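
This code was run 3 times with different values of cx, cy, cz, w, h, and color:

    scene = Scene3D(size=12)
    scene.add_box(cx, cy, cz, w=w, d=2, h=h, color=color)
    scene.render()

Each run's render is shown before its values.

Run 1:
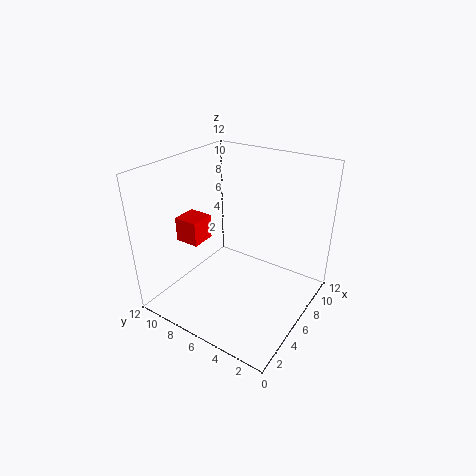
cx = 3, cy = 8, cz = 6, w = 2, h = 2, color = 'red'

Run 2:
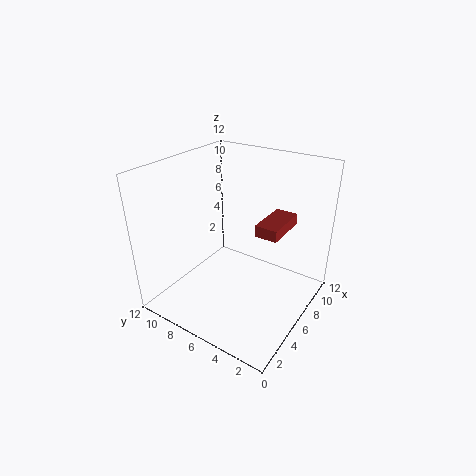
cx = 7, cy = 3, cz = 6, w = 4, h = 1, color = 'brown'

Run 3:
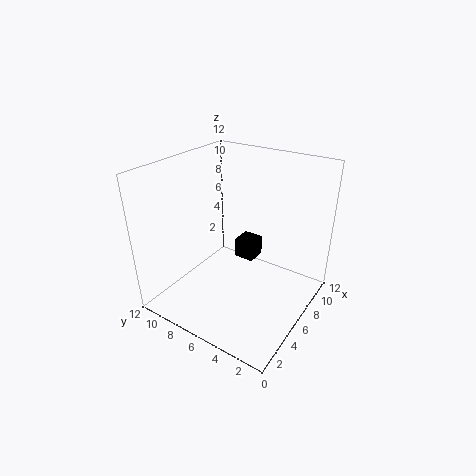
cx = 10, cy = 7, cz = 1, w = 2, h = 2, color = 'black'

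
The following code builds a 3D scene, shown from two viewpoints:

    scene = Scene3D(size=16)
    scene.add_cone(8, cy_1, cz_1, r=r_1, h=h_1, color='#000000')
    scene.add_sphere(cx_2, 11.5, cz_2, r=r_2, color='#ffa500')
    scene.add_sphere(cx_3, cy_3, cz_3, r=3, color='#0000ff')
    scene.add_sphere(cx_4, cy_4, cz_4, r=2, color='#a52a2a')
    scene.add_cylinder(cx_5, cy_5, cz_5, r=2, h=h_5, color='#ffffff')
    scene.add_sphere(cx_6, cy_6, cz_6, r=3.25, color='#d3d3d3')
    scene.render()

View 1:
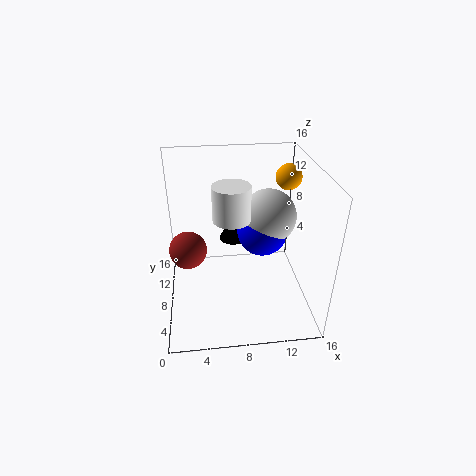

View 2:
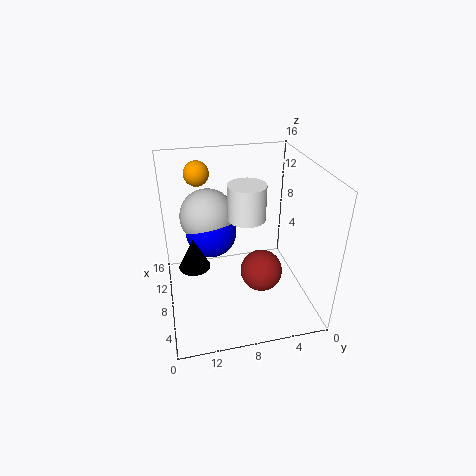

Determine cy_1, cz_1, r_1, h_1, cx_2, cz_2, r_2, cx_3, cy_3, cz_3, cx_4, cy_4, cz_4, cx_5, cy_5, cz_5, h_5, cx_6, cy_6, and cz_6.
cy_1 = 13, cz_1 = 5, r_1 = 1.75, h_1 = 3.5, cx_2 = 14.25, cz_2 = 13.5, r_2 = 1.5, cx_3 = 11.25, cy_3 = 10.5, cz_3 = 7.25, cx_4 = 2.5, cy_4 = 7, cz_4 = 7.5, cx_5 = 7.25, cy_5 = 7.25, cz_5 = 10.75, h_5 = 3.75, cx_6 = 12, cy_6 = 10.75, cz_6 = 9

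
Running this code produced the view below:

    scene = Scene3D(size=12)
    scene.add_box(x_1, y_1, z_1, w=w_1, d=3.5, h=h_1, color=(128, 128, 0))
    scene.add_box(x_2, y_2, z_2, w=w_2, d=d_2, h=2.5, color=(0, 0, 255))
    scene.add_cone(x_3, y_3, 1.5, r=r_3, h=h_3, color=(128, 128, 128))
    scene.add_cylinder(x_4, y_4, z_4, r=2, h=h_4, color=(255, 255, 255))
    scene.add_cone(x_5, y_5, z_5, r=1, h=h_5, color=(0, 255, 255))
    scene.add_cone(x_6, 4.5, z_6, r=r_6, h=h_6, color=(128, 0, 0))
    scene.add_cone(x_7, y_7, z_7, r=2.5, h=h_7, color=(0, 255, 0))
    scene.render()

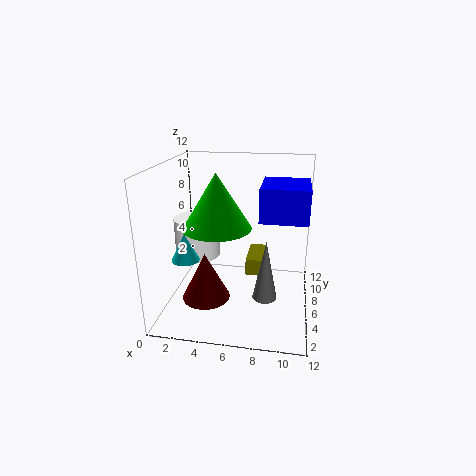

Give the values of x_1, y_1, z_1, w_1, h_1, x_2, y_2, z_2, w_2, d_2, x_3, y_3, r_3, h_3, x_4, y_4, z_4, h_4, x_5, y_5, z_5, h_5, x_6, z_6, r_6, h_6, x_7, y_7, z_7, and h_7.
x_1 = 6.5, y_1 = 7, z_1 = 2, w_1 = 1.5, h_1 = 1.5, x_2 = 8, y_2 = 3, z_2 = 8.5, w_2 = 3.5, d_2 = 4, x_3 = 8.5, y_3 = 4.5, r_3 = 1, h_3 = 5, x_4 = 2, y_4 = 7.5, z_4 = 3.5, h_4 = 3.5, x_5 = 3, y_5 = 1.5, z_5 = 6, h_5 = 2, x_6 = 3.5, z_6 = 1, r_6 = 2, h_6 = 4, x_7 = 5, y_7 = 3, z_7 = 8, h_7 = 4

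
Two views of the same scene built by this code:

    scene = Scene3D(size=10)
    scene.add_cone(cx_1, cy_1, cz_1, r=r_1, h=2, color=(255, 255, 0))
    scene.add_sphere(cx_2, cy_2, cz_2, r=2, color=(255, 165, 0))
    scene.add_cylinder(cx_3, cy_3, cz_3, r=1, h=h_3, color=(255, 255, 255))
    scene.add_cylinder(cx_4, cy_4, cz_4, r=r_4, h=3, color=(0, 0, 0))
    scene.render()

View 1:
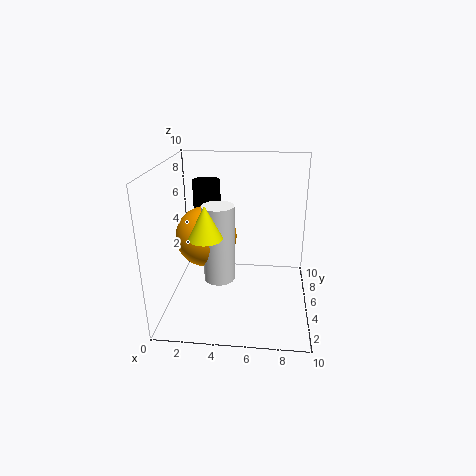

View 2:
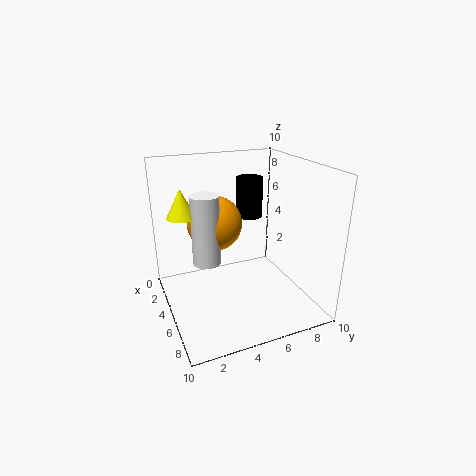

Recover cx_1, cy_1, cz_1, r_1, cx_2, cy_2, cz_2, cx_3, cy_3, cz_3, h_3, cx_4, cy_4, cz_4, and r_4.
cx_1 = 3.5; cy_1 = 1.5; cz_1 = 6.5; r_1 = 1; cx_2 = 3; cy_2 = 4; cz_2 = 5.5; cx_3 = 4; cy_3 = 3; cz_3 = 3; h_3 = 5; cx_4 = 2.5; cy_4 = 7; cz_4 = 5.5; r_4 = 1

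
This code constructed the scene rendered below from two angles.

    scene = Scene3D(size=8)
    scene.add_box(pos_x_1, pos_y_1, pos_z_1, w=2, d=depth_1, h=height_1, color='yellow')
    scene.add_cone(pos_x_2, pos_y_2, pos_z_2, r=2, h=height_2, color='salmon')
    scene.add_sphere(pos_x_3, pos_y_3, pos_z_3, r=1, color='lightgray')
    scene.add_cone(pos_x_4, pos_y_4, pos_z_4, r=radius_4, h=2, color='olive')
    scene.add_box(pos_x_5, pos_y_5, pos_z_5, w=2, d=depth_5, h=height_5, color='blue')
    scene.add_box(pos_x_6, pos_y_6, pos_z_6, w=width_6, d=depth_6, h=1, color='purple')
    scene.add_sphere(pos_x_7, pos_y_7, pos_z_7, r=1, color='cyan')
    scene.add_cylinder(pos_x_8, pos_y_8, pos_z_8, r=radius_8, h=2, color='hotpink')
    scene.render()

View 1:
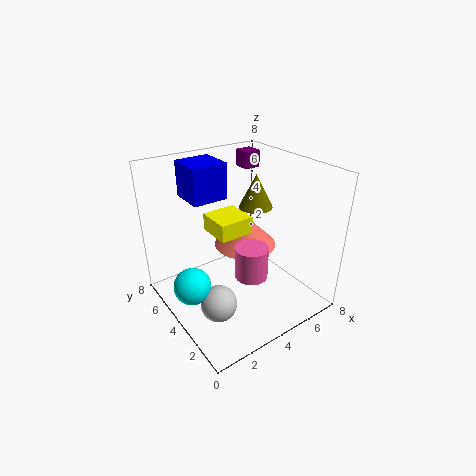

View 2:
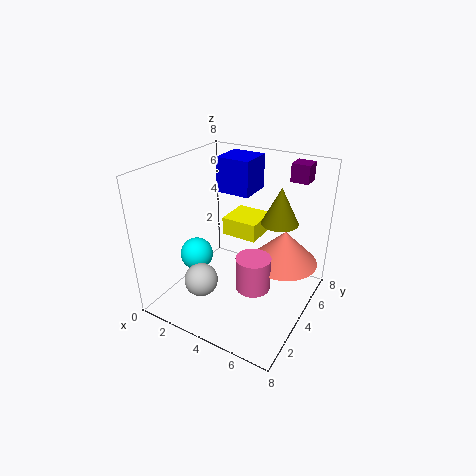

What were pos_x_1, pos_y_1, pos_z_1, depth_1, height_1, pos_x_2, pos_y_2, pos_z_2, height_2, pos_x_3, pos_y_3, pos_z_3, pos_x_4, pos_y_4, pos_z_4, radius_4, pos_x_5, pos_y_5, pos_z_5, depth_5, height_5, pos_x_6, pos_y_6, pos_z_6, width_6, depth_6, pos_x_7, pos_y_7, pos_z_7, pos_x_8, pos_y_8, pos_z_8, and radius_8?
pos_x_1 = 3, pos_y_1 = 4, pos_z_1 = 4, depth_1 = 2, height_1 = 1, pos_x_2 = 6, pos_y_2 = 6, pos_z_2 = 2, height_2 = 2, pos_x_3 = 2, pos_y_3 = 3, pos_z_3 = 1, pos_x_4 = 6, pos_y_4 = 5, pos_z_4 = 5, radius_4 = 1, pos_x_5 = 2, pos_y_5 = 5, pos_z_5 = 6, depth_5 = 2, height_5 = 2, pos_x_6 = 6, pos_y_6 = 6, pos_z_6 = 7, width_6 = 1, depth_6 = 1, pos_x_7 = 1, pos_y_7 = 4, pos_z_7 = 2, pos_x_8 = 5, pos_y_8 = 4, pos_z_8 = 1, radius_8 = 1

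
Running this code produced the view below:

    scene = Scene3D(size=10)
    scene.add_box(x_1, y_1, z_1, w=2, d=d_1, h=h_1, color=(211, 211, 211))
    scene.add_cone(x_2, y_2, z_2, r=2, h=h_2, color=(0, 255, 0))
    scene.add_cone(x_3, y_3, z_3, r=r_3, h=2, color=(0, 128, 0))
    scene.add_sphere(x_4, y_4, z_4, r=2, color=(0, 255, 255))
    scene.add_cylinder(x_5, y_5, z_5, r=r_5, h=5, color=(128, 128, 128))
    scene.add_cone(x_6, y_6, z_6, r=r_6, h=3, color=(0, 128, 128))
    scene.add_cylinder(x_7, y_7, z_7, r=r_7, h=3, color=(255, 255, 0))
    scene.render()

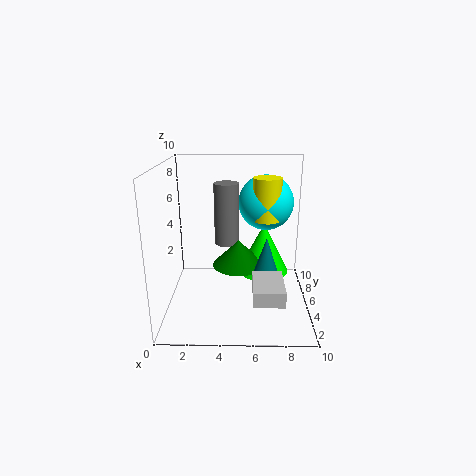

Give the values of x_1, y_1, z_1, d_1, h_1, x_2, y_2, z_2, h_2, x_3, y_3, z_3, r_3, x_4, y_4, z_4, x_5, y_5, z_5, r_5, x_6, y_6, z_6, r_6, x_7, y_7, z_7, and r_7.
x_1 = 6; y_1 = 1; z_1 = 2; d_1 = 3; h_1 = 1; x_2 = 7; y_2 = 8; z_2 = 1; h_2 = 4; x_3 = 5; y_3 = 7; z_3 = 2; r_3 = 2; x_4 = 7; y_4 = 7; z_4 = 7; x_5 = 4; y_5 = 9; z_5 = 3; r_5 = 1; x_6 = 7; y_6 = 5; z_6 = 2; r_6 = 1; x_7 = 7; y_7 = 6; z_7 = 6; r_7 = 1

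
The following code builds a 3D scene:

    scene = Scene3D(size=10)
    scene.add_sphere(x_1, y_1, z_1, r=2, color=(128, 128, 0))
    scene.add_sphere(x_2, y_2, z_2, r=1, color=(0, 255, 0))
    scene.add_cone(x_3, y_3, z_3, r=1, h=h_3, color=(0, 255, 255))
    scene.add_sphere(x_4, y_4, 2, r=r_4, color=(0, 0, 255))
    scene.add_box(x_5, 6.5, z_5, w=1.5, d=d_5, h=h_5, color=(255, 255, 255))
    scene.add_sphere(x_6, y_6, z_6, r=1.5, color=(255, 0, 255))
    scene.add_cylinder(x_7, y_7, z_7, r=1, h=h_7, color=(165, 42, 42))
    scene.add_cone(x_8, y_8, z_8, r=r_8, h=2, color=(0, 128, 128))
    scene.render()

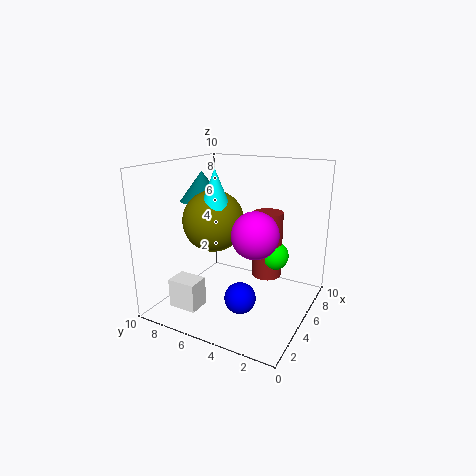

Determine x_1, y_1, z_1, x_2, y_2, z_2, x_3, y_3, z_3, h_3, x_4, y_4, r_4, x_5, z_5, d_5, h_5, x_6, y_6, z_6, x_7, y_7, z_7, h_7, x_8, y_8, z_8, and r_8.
x_1 = 3.5
y_1 = 6
z_1 = 6.5
x_2 = 5.5
y_2 = 2.5
z_2 = 4
x_3 = 3
y_3 = 5.5
z_3 = 7.5
h_3 = 2.5
x_4 = 2.5
y_4 = 3.5
r_4 = 1
x_5 = 1.5
z_5 = 0.5
d_5 = 2
h_5 = 2
x_6 = 3.5
y_6 = 3
z_6 = 6
x_7 = 5.5
y_7 = 3
z_7 = 2.5
h_7 = 4.5
x_8 = 4.5
y_8 = 7.5
z_8 = 7.5
r_8 = 1.5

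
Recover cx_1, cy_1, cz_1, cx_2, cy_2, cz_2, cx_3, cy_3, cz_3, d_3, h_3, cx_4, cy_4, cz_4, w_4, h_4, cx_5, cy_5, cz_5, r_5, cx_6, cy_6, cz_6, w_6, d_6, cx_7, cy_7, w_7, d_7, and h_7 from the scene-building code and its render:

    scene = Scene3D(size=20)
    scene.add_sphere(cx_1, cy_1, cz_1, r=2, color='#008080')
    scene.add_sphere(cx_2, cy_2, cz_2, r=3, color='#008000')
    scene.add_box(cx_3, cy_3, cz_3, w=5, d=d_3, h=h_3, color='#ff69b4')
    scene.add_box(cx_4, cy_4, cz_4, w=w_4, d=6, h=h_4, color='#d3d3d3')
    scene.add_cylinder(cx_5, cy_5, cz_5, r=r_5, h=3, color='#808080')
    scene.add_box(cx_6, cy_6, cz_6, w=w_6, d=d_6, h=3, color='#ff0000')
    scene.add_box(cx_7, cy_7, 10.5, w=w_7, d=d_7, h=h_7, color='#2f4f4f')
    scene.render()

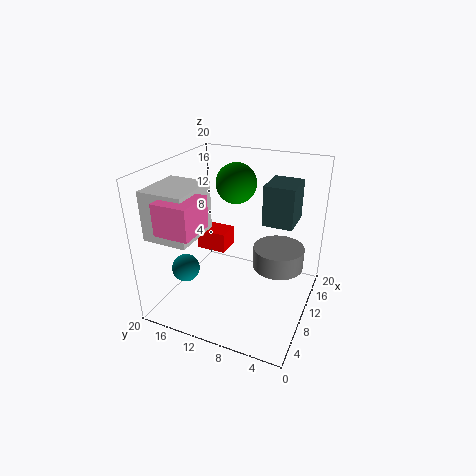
cx_1 = 7; cy_1 = 17; cz_1 = 5; cx_2 = 15; cy_2 = 12.5; cz_2 = 16; cx_3 = 0.5; cy_3 = 12; cz_3 = 13.5; d_3 = 4.5; h_3 = 4; cx_4 = 2; cy_4 = 13.5; cz_4 = 11.5; w_4 = 7; h_4 = 6.5; cx_5 = 11.5; cy_5 = 4.5; cz_5 = 6; r_5 = 3.5; cx_6 = 11.5; cy_6 = 13; cz_6 = 6; w_6 = 3.5; d_6 = 4.5; cx_7 = 14; cy_7 = 3.5; w_7 = 5.5; d_7 = 4.5; h_7 = 6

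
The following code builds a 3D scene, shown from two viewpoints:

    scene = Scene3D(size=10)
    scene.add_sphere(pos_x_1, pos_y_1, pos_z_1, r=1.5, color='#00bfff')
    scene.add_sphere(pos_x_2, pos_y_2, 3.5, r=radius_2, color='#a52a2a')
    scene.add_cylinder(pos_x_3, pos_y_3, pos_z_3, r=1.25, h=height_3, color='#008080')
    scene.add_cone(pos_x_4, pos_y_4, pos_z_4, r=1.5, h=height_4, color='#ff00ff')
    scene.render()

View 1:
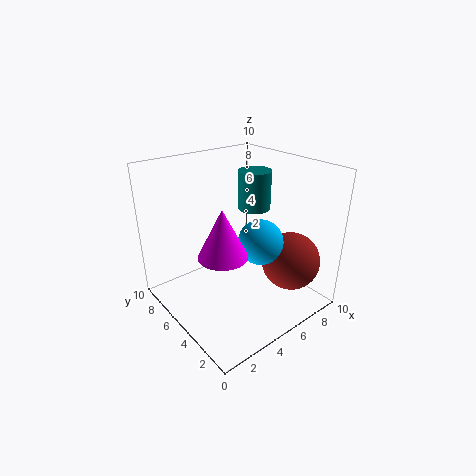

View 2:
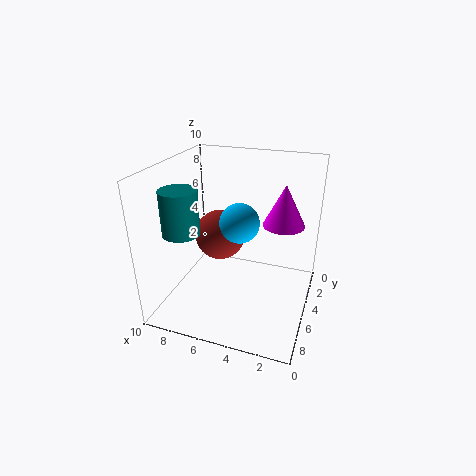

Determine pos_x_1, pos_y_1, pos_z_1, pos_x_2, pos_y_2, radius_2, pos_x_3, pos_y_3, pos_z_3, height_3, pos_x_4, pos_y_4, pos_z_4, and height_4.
pos_x_1 = 5.5; pos_y_1 = 3.25; pos_z_1 = 5.25; pos_x_2 = 7.5; pos_y_2 = 2.25; radius_2 = 2; pos_x_3 = 8.25; pos_y_3 = 7; pos_z_3 = 5.75; height_3 = 3; pos_x_4 = 2.25; pos_y_4 = 3; pos_z_4 = 5.5; height_4 = 3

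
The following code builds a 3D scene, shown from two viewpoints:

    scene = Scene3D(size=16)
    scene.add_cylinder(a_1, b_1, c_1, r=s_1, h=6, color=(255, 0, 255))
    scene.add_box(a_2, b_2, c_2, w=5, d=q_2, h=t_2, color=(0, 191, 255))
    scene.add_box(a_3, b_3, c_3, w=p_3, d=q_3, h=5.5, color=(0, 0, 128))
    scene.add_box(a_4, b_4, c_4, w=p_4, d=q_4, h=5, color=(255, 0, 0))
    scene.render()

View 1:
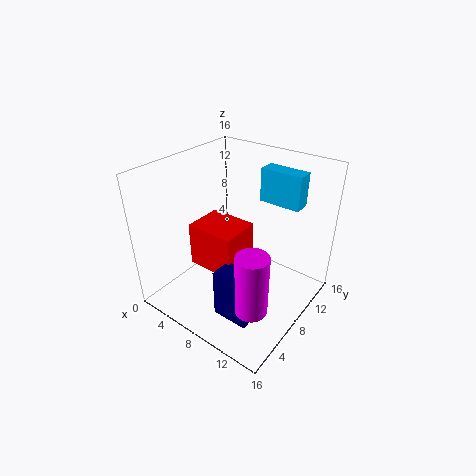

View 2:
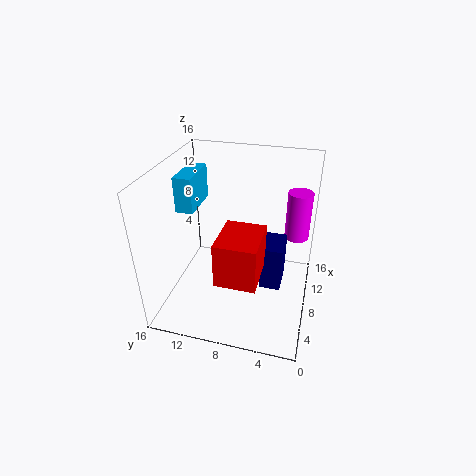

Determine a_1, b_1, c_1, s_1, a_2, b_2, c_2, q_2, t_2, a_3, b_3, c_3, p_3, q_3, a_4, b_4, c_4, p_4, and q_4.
a_1 = 14; b_1 = 2; c_1 = 5.5; s_1 = 1.5; a_2 = 7.5; b_2 = 13; c_2 = 10.5; q_2 = 2; t_2 = 4; a_3 = 8.5; b_3 = 3; c_3 = 1; p_3 = 4; q_3 = 2.5; a_4 = 3.5; b_4 = 5; c_4 = 4.5; p_4 = 5.5; q_4 = 4.5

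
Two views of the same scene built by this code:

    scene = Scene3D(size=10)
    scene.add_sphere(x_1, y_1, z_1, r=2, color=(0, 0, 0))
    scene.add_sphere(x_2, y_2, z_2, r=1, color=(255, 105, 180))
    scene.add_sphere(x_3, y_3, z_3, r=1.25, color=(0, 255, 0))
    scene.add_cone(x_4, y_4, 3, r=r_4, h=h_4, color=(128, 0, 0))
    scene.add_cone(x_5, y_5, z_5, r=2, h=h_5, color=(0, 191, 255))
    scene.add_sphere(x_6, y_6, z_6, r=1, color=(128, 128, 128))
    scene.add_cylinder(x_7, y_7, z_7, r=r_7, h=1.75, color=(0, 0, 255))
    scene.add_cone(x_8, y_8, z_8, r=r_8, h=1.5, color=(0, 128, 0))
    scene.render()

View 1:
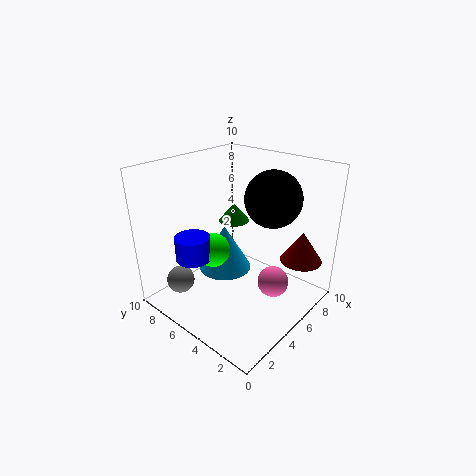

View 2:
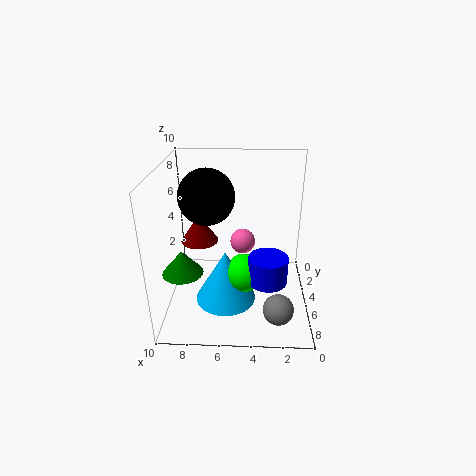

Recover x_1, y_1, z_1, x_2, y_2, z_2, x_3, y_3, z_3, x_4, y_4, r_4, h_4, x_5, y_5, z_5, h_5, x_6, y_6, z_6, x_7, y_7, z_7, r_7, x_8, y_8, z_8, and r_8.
x_1 = 7.25, y_1 = 3.75, z_1 = 7.5, x_2 = 4.75, y_2 = 1.75, z_2 = 3, x_3 = 4.5, y_3 = 7, z_3 = 3.5, x_4 = 8.25, y_4 = 1.75, r_4 = 1.5, h_4 = 2.25, x_5 = 5.75, y_5 = 7, z_5 = 1.5, h_5 = 3.5, x_6 = 2.25, y_6 = 8.25, z_6 = 1.5, x_7 = 3, y_7 = 7.5, z_7 = 3.25, r_7 = 1.25, x_8 = 8.25, y_8 = 8.25, z_8 = 4.25, r_8 = 1.25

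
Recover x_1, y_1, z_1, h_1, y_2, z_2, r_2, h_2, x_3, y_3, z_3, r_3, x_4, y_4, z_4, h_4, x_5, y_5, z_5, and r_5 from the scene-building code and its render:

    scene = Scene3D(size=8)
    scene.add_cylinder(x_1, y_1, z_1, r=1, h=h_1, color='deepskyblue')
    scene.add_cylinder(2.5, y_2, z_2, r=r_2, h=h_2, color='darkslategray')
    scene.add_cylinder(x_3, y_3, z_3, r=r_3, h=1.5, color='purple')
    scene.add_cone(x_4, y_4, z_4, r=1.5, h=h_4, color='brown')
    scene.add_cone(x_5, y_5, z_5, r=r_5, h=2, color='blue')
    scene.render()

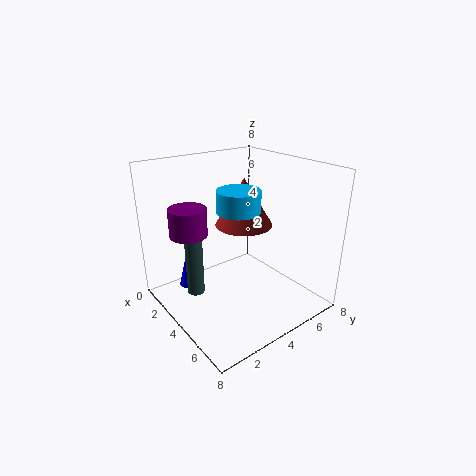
x_1 = 6, y_1 = 2.5, z_1 = 6.5, h_1 = 1, y_2 = 2, z_2 = 0.5, r_2 = 0.5, h_2 = 3.5, x_3 = 3, y_3 = 1.5, z_3 = 4.5, r_3 = 1, x_4 = 4.5, y_4 = 4, z_4 = 5, h_4 = 2.5, x_5 = 1.5, y_5 = 2, z_5 = 0.5, r_5 = 0.5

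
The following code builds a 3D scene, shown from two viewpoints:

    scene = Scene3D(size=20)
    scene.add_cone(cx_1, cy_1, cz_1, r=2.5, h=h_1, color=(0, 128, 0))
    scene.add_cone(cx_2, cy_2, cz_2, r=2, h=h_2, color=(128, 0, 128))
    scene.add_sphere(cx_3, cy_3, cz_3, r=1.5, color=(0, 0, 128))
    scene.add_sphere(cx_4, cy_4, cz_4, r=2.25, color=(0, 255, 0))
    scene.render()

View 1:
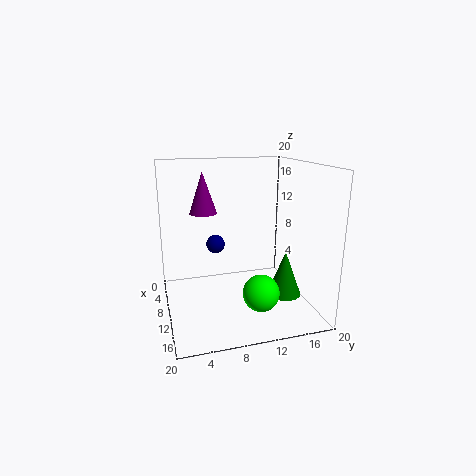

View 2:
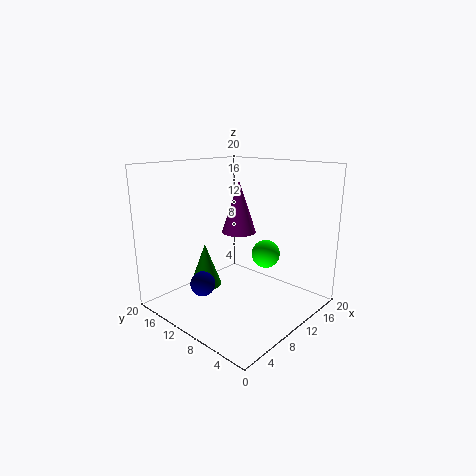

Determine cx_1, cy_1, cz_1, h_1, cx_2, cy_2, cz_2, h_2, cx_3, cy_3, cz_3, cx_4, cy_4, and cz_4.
cx_1 = 10.25
cy_1 = 17.25
cz_1 = 0.5
h_1 = 6.75
cx_2 = 5.75
cy_2 = 6
cz_2 = 12.75
h_2 = 6
cx_3 = 2
cy_3 = 8.5
cz_3 = 6.5
cx_4 = 17.5
cy_4 = 10.75
cz_4 = 5.25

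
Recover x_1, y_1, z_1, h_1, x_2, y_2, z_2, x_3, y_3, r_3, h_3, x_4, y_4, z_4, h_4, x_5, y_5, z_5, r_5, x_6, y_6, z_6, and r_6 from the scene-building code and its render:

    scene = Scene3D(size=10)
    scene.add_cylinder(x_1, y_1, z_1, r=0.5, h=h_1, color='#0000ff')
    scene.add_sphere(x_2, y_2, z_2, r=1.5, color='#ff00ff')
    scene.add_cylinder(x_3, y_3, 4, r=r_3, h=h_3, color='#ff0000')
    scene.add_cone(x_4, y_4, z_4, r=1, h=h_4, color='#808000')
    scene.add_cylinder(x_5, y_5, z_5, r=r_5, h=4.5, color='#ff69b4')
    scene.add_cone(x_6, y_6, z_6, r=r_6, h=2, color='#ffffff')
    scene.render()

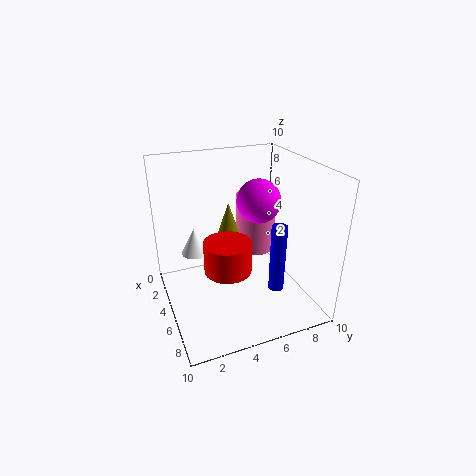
x_1 = 8, y_1 = 6.5, z_1 = 2.5, h_1 = 4.5, x_2 = 5, y_2 = 6.5, z_2 = 7.5, x_3 = 7, y_3 = 3.5, r_3 = 1.5, h_3 = 2, x_4 = 4.5, y_4 = 4.5, z_4 = 4.5, h_4 = 3, x_5 = 2.5, y_5 = 7.5, z_5 = 2.5, r_5 = 1.5, x_6 = 2.5, y_6 = 2.5, z_6 = 3, r_6 = 1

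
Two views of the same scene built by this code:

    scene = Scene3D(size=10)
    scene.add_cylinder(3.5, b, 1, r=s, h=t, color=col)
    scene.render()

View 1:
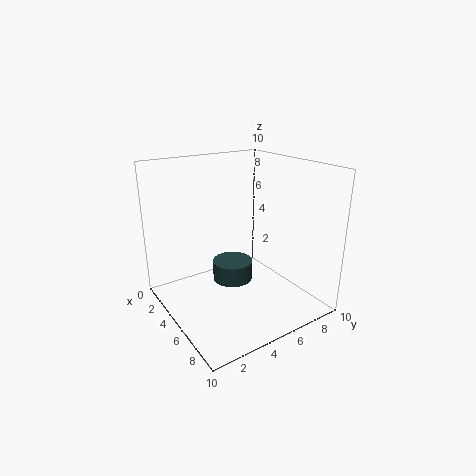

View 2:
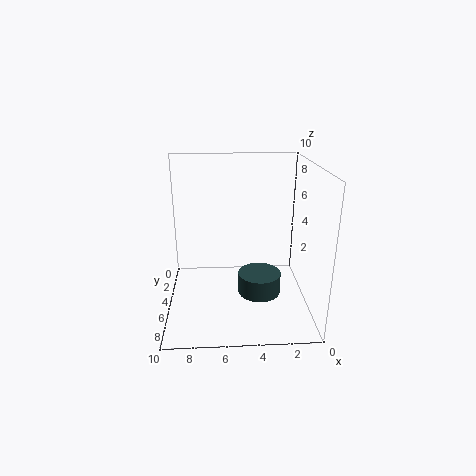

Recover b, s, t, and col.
b = 5.5; s = 1.5; t = 1.5; col = 'darkslategray'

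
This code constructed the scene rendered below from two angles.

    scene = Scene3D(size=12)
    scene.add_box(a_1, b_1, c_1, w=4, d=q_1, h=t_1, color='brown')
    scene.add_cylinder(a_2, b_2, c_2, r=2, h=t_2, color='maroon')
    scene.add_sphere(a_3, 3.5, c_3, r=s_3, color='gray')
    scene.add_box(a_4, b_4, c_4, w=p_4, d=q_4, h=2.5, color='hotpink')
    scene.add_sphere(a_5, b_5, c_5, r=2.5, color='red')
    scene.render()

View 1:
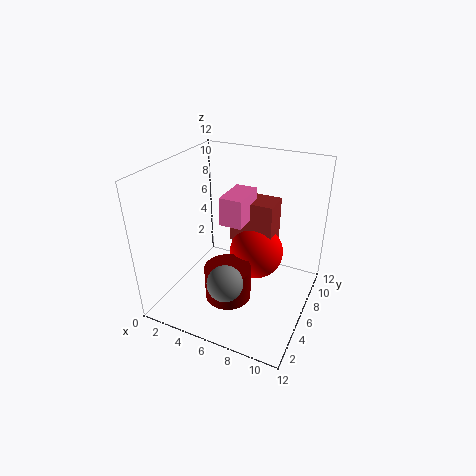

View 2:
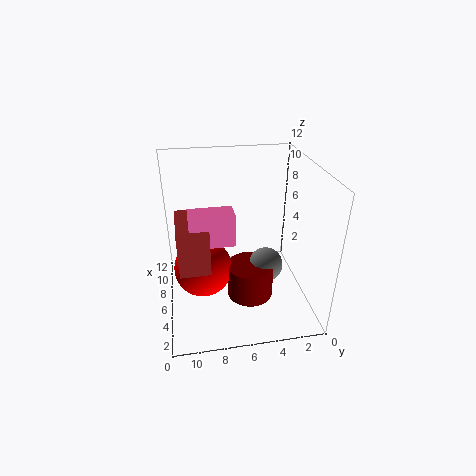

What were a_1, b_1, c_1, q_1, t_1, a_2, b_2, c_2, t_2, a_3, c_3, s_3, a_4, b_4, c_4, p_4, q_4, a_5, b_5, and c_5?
a_1 = 4, b_1 = 8.5, c_1 = 4, q_1 = 2.5, t_1 = 4, a_2 = 5.5, b_2 = 5, c_2 = 0.5, t_2 = 3, a_3 = 6, c_3 = 3, s_3 = 1.5, a_4 = 4, b_4 = 6.5, c_4 = 6.5, p_4 = 2, q_4 = 3.5, a_5 = 6.5, b_5 = 9, c_5 = 3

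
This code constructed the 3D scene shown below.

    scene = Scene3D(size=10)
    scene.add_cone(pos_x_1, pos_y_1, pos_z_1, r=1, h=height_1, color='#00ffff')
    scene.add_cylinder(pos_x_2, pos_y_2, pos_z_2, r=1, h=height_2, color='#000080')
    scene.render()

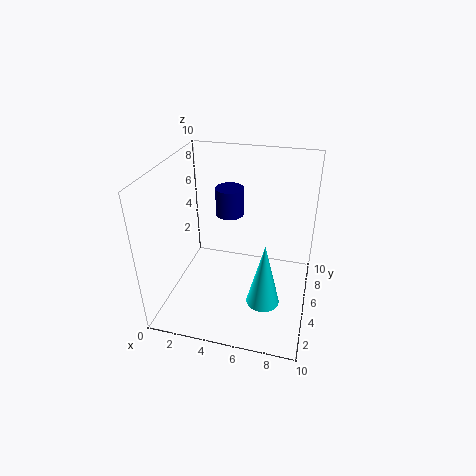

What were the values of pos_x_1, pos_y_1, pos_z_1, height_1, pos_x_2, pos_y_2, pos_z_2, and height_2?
pos_x_1 = 7.5; pos_y_1 = 1.5; pos_z_1 = 3; height_1 = 4; pos_x_2 = 4; pos_y_2 = 6.5; pos_z_2 = 6; height_2 = 2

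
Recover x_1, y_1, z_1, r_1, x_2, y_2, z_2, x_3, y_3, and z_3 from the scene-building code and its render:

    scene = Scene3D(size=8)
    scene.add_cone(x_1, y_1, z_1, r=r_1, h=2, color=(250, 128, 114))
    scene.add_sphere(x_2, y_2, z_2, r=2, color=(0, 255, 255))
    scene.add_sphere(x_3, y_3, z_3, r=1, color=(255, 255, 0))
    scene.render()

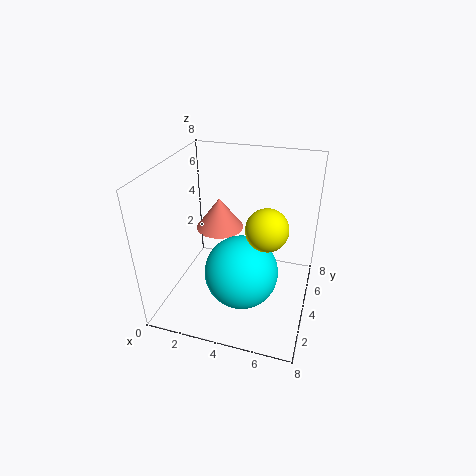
x_1 = 2, y_1 = 6.5, z_1 = 3, r_1 = 1.5, x_2 = 4.5, y_2 = 3, z_2 = 2.5, x_3 = 6, y_3 = 2, z_3 = 6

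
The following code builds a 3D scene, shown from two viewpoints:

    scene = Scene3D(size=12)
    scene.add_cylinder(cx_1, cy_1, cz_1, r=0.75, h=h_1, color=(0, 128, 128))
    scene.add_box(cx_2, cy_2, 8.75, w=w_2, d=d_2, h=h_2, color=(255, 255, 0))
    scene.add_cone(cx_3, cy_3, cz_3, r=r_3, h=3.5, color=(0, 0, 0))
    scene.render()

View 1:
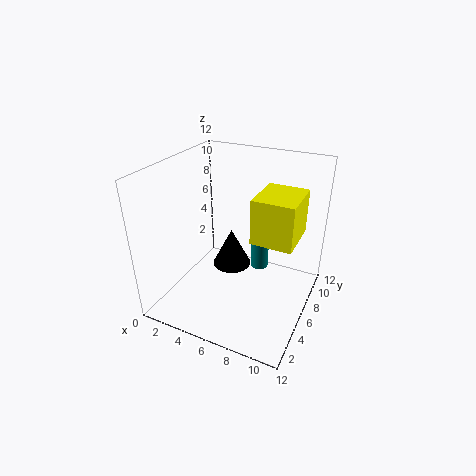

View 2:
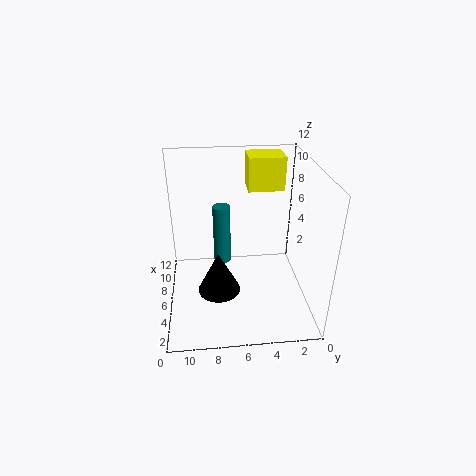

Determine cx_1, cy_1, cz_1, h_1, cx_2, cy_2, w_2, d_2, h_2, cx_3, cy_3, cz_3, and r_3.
cx_1 = 7.5; cy_1 = 7.25; cz_1 = 3; h_1 = 5.25; cx_2 = 9; cy_2 = 1.5; w_2 = 2.75; d_2 = 3.25; h_2 = 3; cx_3 = 4.5; cy_3 = 7.75; cz_3 = 2; r_3 = 1.75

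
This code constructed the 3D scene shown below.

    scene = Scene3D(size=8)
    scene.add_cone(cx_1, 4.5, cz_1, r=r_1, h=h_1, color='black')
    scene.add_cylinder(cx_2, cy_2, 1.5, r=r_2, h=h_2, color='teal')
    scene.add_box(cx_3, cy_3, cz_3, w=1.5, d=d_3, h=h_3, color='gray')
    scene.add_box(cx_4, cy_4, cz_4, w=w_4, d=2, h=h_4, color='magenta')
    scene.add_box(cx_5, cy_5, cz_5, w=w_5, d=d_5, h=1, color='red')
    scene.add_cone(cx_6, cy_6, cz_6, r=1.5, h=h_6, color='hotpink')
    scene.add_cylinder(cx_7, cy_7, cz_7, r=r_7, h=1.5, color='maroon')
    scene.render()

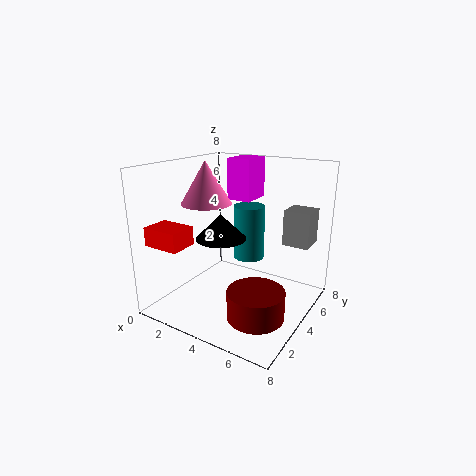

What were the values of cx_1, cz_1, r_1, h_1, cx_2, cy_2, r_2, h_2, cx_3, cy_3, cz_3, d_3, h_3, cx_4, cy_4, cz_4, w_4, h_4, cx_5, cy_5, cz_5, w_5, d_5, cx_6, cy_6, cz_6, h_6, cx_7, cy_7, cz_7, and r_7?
cx_1 = 2.5; cz_1 = 3.5; r_1 = 1.5; h_1 = 1.5; cx_2 = 3; cy_2 = 7; r_2 = 1; h_2 = 3.5; cx_3 = 6; cy_3 = 5.5; cz_3 = 3.5; d_3 = 1.5; h_3 = 2; cx_4 = 2; cy_4 = 6; cz_4 = 5.5; w_4 = 1.5; h_4 = 2.5; cx_5 = 0.5; cy_5 = 0.5; cz_5 = 4; w_5 = 2; d_5 = 1.5; cx_6 = 1.5; cy_6 = 4.5; cz_6 = 5.5; h_6 = 2.5; cx_7 = 6; cy_7 = 2.5; cz_7 = 0.5; r_7 = 1.5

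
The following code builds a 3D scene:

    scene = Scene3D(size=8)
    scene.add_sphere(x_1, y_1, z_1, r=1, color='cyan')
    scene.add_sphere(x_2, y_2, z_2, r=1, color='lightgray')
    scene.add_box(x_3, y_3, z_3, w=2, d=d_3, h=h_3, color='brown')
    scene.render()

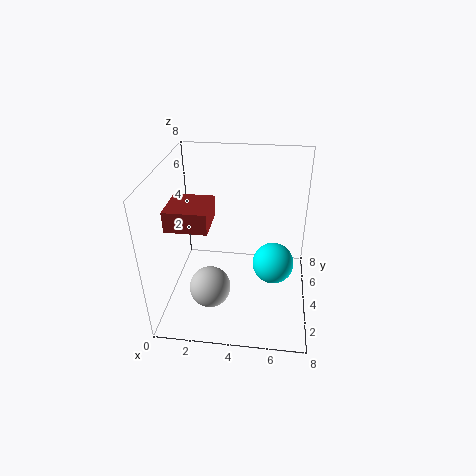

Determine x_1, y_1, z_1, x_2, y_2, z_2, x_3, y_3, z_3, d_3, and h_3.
x_1 = 6, y_1 = 2, z_1 = 4, x_2 = 3, y_2 = 1, z_2 = 3, x_3 = 1, y_3 = 1, z_3 = 6, d_3 = 2, h_3 = 1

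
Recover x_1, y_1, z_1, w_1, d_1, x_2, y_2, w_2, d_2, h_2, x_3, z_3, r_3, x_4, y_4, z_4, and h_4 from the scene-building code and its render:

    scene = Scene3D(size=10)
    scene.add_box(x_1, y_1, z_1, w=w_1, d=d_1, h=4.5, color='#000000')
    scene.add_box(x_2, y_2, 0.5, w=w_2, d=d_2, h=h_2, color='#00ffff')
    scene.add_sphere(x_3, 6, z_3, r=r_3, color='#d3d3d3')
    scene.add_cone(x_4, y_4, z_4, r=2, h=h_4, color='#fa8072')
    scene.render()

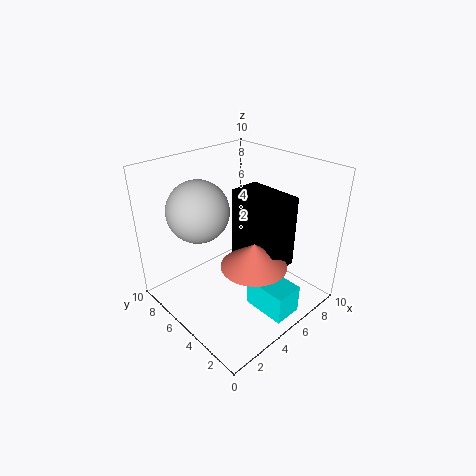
x_1 = 4, y_1 = 1, z_1 = 4.5, w_1 = 2, d_1 = 3.5, x_2 = 4.5, y_2 = 0.5, w_2 = 2, d_2 = 3, h_2 = 2, x_3 = 2.5, z_3 = 7.5, r_3 = 2, x_4 = 3.5, y_4 = 2, z_4 = 5, h_4 = 1.5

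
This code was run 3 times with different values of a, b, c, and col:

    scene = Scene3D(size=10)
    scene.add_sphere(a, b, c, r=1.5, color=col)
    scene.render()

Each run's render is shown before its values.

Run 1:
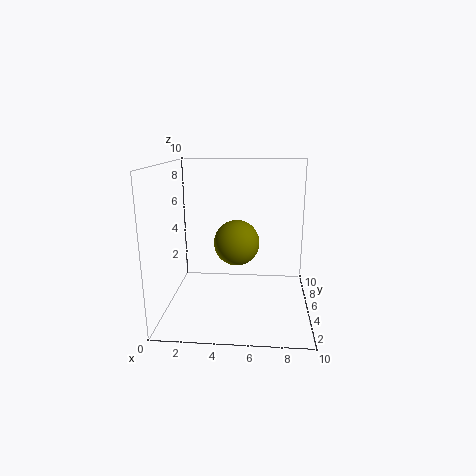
a = 5
b = 4
c = 5
col = 'olive'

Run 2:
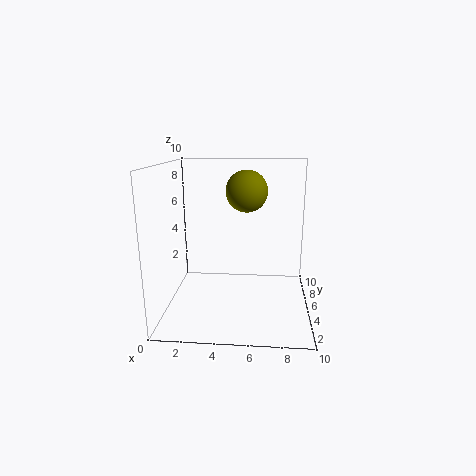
a = 5.5
b = 6.5
c = 8
col = 'olive'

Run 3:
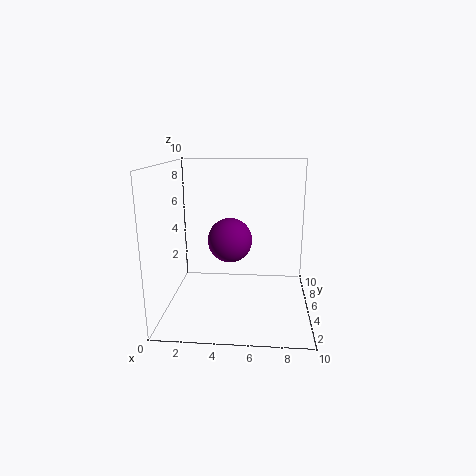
a = 4.5
b = 4.5
c = 5
col = 'purple'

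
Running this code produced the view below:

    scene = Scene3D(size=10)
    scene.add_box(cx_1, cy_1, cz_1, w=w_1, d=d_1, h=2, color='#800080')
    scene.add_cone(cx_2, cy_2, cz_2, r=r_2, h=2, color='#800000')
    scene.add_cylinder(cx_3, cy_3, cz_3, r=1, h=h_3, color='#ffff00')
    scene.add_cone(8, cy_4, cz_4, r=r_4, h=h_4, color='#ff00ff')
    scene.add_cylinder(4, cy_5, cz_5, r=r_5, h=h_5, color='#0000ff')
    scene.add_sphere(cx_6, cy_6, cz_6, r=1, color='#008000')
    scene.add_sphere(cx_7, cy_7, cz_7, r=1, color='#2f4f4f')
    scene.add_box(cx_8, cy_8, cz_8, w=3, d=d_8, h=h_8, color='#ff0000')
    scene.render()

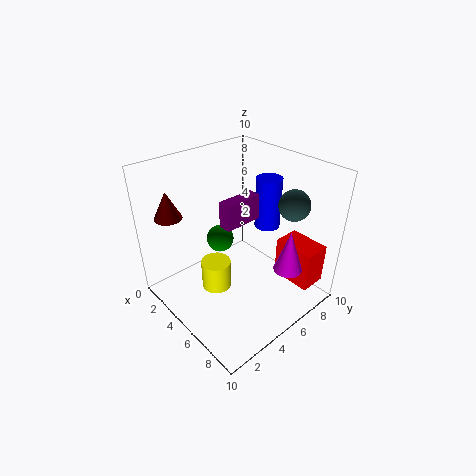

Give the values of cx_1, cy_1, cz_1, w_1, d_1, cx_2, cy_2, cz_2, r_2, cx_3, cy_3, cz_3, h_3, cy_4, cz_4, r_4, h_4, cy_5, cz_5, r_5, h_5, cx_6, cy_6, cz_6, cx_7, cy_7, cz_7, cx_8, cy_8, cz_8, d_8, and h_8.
cx_1 = 3; cy_1 = 5; cz_1 = 5; w_1 = 1; d_1 = 3; cx_2 = 1; cy_2 = 2; cz_2 = 6; r_2 = 1; cx_3 = 5; cy_3 = 3; cz_3 = 2; h_3 = 2; cy_4 = 7; cz_4 = 3; r_4 = 1; h_4 = 3; cy_5 = 9; cz_5 = 4; r_5 = 1; h_5 = 4; cx_6 = 3; cy_6 = 5; cz_6 = 4; cx_7 = 8; cy_7 = 7; cz_7 = 8; cx_8 = 6; cy_8 = 8; cz_8 = 1; d_8 = 2; h_8 = 3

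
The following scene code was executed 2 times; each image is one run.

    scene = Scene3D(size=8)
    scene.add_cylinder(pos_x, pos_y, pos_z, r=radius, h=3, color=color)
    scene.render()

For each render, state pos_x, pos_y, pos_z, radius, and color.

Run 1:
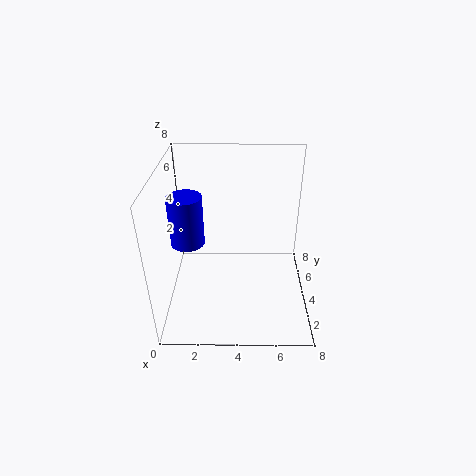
pos_x = 1
pos_y = 5
pos_z = 3
radius = 1
color = 'blue'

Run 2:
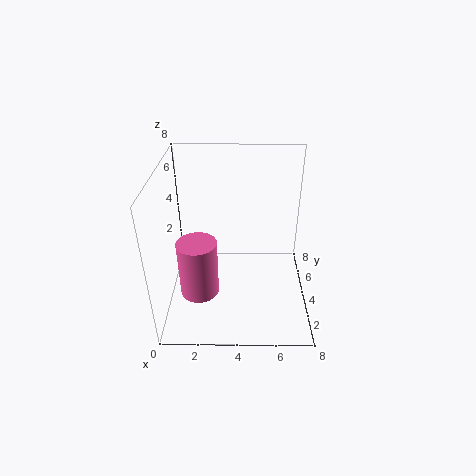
pos_x = 2
pos_y = 2
pos_z = 2
radius = 1
color = 'hotpink'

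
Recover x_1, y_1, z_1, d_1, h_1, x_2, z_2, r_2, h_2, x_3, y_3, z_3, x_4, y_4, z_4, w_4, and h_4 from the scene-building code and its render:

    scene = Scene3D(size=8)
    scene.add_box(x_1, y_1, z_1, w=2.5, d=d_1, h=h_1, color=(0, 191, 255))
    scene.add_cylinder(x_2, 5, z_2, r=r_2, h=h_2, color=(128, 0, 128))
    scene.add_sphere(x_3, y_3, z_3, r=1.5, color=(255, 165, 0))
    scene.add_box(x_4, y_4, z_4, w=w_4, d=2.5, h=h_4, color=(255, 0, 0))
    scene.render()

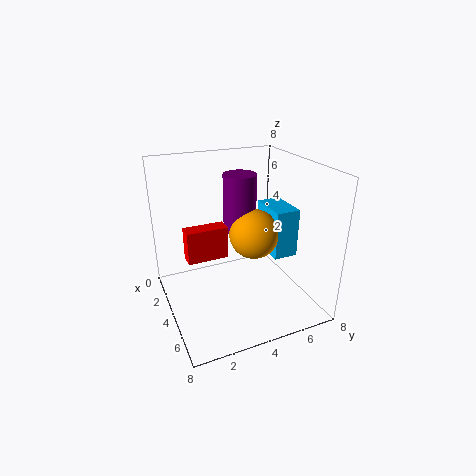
x_1 = 1.5, y_1 = 6.5, z_1 = 2, d_1 = 1.5, h_1 = 3, x_2 = 2, z_2 = 3.5, r_2 = 1, h_2 = 3.5, x_3 = 3, y_3 = 5.5, z_3 = 3.5, x_4 = 1.5, y_4 = 1.5, z_4 = 2, w_4 = 1, h_4 = 2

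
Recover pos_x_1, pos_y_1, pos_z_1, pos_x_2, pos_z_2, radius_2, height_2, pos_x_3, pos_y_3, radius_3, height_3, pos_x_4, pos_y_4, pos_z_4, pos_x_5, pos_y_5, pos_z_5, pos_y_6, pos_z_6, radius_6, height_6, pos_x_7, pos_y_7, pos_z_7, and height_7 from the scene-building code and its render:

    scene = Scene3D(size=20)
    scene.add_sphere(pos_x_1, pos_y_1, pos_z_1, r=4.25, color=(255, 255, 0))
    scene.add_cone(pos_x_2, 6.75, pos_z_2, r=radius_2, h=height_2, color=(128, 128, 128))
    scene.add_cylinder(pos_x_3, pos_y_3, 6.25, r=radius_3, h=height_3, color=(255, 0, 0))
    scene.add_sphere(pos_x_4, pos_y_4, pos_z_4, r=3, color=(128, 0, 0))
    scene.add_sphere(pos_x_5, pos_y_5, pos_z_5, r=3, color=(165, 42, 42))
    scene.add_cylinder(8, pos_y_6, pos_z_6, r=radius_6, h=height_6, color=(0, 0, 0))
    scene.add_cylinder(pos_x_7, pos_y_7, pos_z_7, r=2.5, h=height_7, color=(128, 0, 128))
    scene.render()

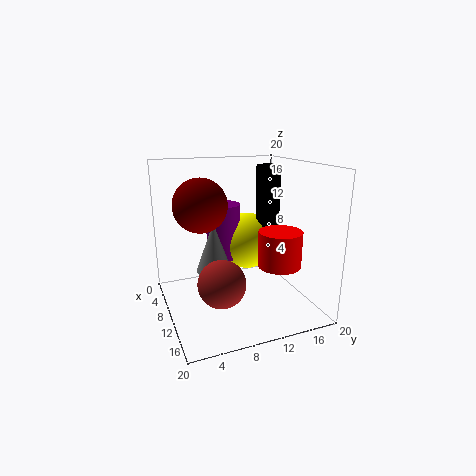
pos_x_1 = 6.25; pos_y_1 = 13; pos_z_1 = 8; pos_x_2 = 9; pos_z_2 = 5.25; radius_2 = 2.5; height_2 = 7; pos_x_3 = 13; pos_y_3 = 15; radius_3 = 3; height_3 = 5; pos_x_4 = 15.75; pos_y_4 = 3.25; pos_z_4 = 16.5; pos_x_5 = 15.25; pos_y_5 = 5.75; pos_z_5 = 6.25; pos_y_6 = 15.5; pos_z_6 = 10; radius_6 = 1.75; height_6 = 9.5; pos_x_7 = 6; pos_y_7 = 9.25; pos_z_7 = 6; height_7 = 8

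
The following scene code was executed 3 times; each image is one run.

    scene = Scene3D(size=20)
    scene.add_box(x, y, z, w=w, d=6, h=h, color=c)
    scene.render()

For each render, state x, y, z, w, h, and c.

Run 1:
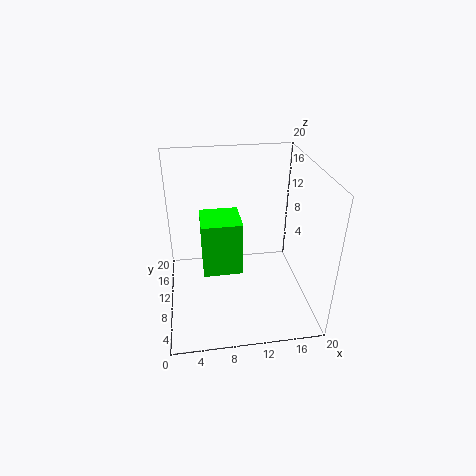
x = 5
y = 11.5
z = 2.5
w = 6
h = 8.5
c = 'lime'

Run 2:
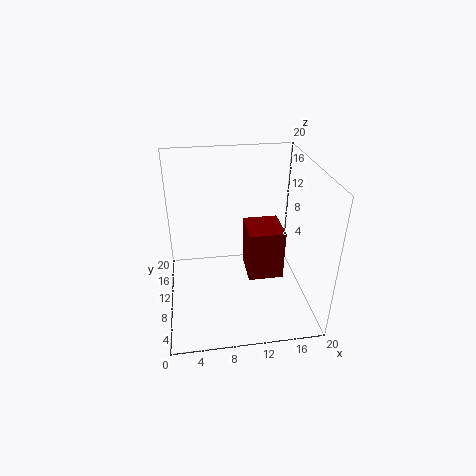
x = 12
y = 11.5
z = 1
w = 5.5
h = 8
c = 'maroon'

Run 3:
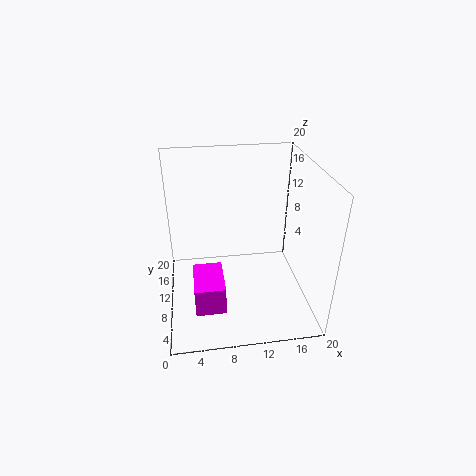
x = 3.5
y = 3.5
z = 2.5
w = 4
h = 4
c = 'magenta'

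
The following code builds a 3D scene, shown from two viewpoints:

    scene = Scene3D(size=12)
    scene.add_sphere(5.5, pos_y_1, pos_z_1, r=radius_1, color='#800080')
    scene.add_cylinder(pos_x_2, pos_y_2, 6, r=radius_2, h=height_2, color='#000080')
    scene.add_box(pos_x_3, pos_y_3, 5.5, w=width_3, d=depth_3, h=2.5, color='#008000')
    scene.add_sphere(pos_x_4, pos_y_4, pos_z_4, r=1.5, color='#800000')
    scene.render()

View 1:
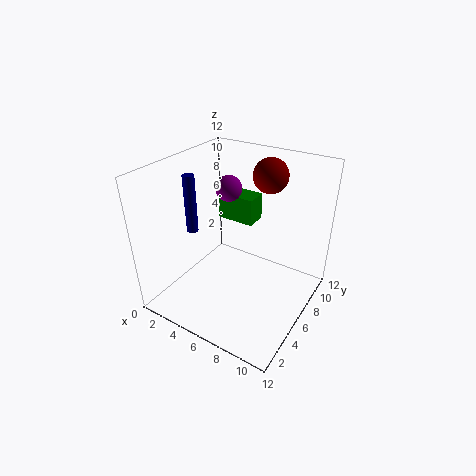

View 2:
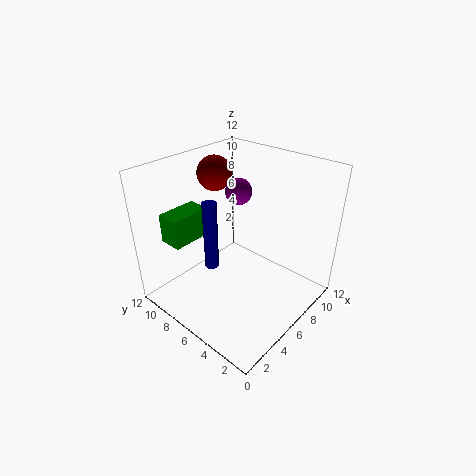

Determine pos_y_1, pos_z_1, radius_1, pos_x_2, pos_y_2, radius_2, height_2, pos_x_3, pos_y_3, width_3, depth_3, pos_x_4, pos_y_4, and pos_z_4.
pos_y_1 = 5.5
pos_z_1 = 10.5
radius_1 = 1
pos_x_2 = 2
pos_y_2 = 5
radius_2 = 0.5
height_2 = 5
pos_x_3 = 2
pos_y_3 = 9
width_3 = 3.5
depth_3 = 2
pos_x_4 = 7
pos_y_4 = 9.5
pos_z_4 = 10.5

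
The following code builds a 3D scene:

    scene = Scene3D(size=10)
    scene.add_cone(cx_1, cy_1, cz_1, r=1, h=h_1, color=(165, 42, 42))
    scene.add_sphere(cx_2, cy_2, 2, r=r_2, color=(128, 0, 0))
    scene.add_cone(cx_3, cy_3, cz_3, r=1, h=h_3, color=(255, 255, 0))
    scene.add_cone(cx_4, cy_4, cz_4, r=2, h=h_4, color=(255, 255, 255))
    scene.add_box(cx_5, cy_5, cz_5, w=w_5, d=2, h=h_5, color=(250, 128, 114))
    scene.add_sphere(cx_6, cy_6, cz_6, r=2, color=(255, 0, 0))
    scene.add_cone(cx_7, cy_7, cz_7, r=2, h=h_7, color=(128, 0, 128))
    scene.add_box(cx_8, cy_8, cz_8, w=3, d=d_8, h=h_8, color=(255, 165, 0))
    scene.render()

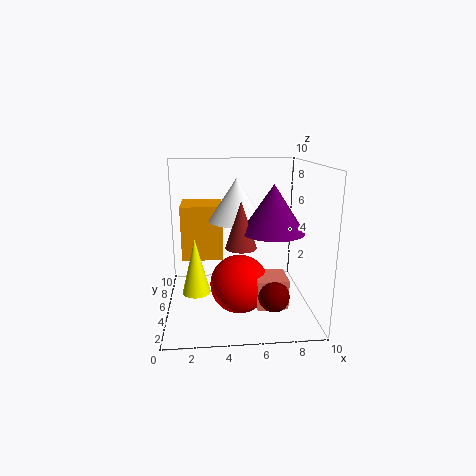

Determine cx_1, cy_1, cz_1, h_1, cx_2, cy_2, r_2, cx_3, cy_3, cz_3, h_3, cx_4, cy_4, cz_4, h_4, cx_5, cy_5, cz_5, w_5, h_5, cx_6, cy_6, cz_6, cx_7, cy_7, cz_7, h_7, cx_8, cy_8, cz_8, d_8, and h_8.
cx_1 = 5, cy_1 = 3, cz_1 = 5, h_1 = 3, cx_2 = 7, cy_2 = 2, r_2 = 1, cx_3 = 2, cy_3 = 5, cz_3 = 1, h_3 = 4, cx_4 = 5, cy_4 = 6, cz_4 = 6, h_4 = 3, cx_5 = 6, cy_5 = 2, cz_5 = 1, w_5 = 2, h_5 = 2, cx_6 = 5, cy_6 = 4, cz_6 = 2, cx_7 = 7, cy_7 = 3, cz_7 = 6, h_7 = 3, cx_8 = 1, cy_8 = 6, cz_8 = 3, d_8 = 3, h_8 = 4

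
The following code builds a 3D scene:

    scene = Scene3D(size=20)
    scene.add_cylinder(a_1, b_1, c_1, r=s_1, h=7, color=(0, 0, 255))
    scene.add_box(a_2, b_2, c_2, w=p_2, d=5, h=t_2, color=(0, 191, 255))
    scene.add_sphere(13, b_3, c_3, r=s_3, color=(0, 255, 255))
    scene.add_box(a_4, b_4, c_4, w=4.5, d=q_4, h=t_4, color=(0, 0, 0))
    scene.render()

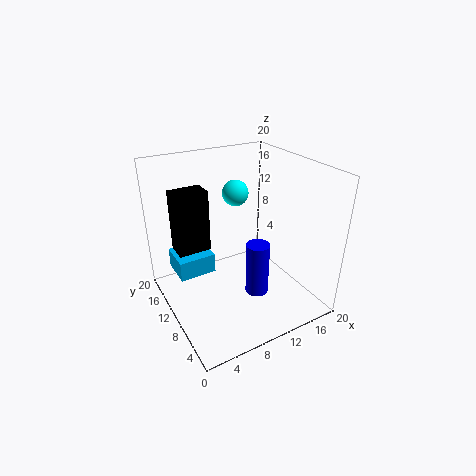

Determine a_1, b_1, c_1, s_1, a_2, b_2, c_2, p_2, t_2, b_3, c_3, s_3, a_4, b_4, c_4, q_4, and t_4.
a_1 = 10, b_1 = 5, c_1 = 4.5, s_1 = 1.5, a_2 = 2.5, b_2 = 13.5, c_2 = 3, p_2 = 5.5, t_2 = 3, b_3 = 16, c_3 = 14, s_3 = 2, a_4 = 2, b_4 = 11.5, c_4 = 8.5, q_4 = 3, t_4 = 8.5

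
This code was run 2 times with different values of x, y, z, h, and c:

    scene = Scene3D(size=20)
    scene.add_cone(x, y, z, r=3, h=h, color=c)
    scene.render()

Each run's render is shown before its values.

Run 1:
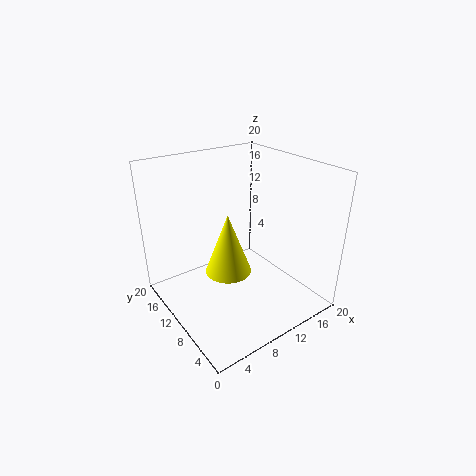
x = 7, y = 8, z = 7, h = 8, c = 'yellow'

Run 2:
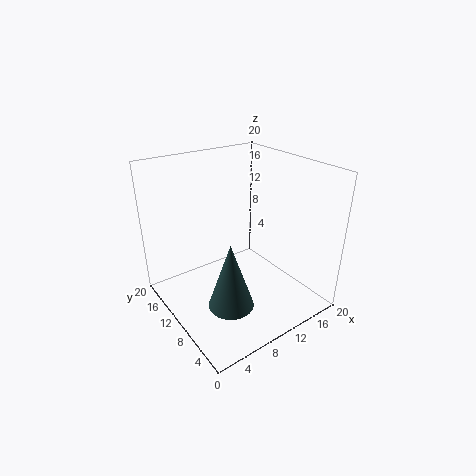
x = 6, y = 6, z = 3, h = 9, c = 'darkslategray'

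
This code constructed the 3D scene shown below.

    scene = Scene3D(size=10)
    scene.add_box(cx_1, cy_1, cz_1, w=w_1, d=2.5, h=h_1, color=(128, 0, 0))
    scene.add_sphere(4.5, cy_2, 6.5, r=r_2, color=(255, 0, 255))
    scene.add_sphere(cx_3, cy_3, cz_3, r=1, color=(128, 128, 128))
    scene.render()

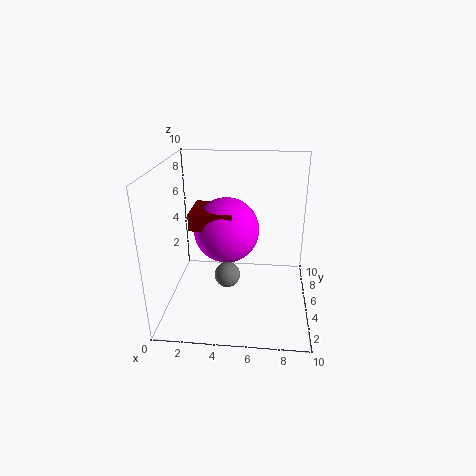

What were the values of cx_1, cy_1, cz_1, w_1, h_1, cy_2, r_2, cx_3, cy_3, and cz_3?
cx_1 = 2.5, cy_1 = 1.5, cz_1 = 7, w_1 = 2.5, h_1 = 1, cy_2 = 3, r_2 = 2, cx_3 = 4, cy_3 = 6.5, cz_3 = 1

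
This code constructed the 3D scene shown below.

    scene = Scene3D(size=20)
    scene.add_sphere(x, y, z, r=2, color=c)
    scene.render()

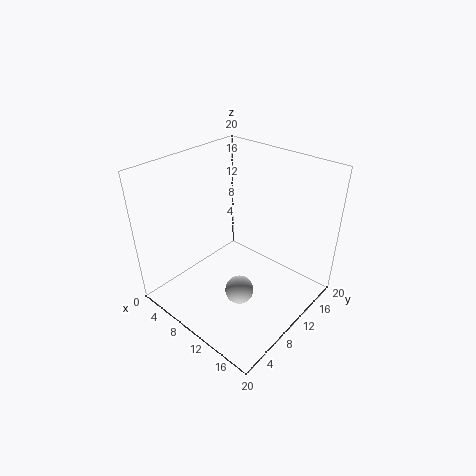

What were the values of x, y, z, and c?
x = 12, y = 8, z = 3, c = 'lightgray'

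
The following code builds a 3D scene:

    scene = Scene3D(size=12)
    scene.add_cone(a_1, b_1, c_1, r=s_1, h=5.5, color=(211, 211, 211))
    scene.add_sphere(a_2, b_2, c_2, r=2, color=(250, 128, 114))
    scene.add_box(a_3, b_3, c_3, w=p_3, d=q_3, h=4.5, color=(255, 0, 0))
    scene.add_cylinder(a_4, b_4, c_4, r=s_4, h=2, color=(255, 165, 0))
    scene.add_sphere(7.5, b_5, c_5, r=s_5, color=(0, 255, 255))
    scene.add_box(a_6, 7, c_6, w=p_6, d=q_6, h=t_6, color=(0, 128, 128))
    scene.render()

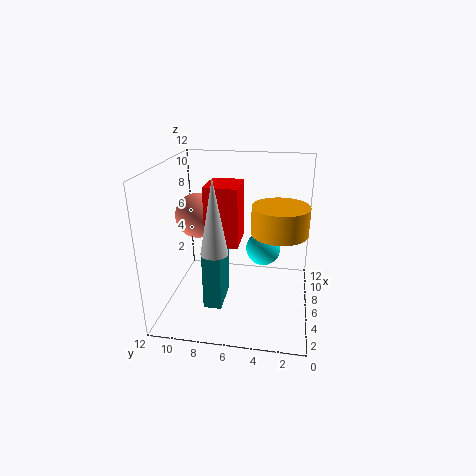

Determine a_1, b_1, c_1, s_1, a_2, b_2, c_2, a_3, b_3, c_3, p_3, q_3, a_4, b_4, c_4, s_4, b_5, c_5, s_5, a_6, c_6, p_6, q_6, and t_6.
a_1 = 2
b_1 = 7
c_1 = 6.5
s_1 = 1
a_2 = 8
b_2 = 10
c_2 = 7
a_3 = 3
b_3 = 5.5
c_3 = 6.5
p_3 = 3
q_3 = 2.5
a_4 = 3
b_4 = 2.5
c_4 = 8
s_4 = 2
b_5 = 4
c_5 = 4.5
s_5 = 1.5
a_6 = 3.5
c_6 = 0.5
p_6 = 3.5
q_6 = 1.5
t_6 = 5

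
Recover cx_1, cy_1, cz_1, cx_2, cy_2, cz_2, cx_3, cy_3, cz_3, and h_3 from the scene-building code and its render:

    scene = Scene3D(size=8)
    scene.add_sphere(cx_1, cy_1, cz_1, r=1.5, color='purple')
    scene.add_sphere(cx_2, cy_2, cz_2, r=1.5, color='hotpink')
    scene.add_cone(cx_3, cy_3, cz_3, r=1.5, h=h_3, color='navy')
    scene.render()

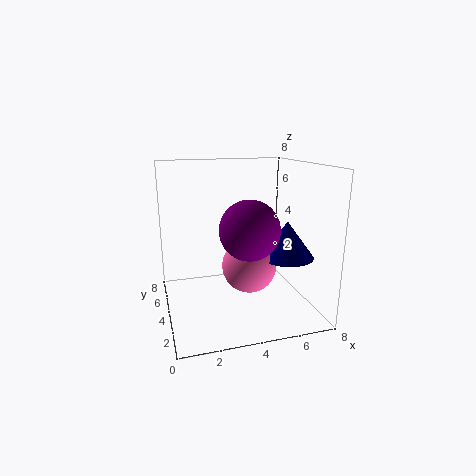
cx_1 = 4
cy_1 = 2
cz_1 = 5
cx_2 = 4.5
cy_2 = 3.5
cz_2 = 2.5
cx_3 = 6.5
cy_3 = 3
cz_3 = 3
h_3 = 2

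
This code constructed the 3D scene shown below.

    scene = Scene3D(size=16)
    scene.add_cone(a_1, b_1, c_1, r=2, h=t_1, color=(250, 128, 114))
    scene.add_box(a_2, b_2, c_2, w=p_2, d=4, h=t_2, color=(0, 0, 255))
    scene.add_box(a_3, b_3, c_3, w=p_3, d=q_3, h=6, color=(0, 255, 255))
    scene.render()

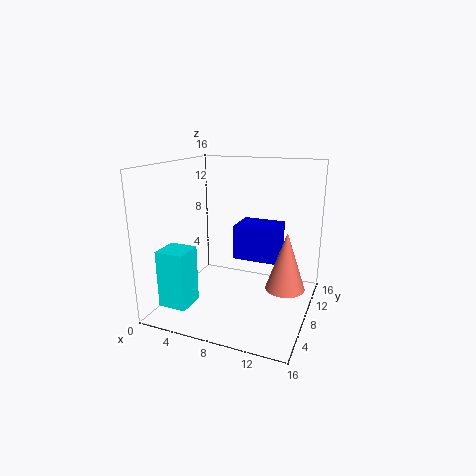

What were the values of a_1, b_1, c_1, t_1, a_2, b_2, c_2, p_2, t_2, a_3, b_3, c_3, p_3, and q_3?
a_1 = 14, b_1 = 6, c_1 = 4, t_1 = 6, a_2 = 7, b_2 = 9, c_2 = 5, p_2 = 5, t_2 = 4, a_3 = 2, b_3 = 1, c_3 = 2, p_3 = 3, q_3 = 3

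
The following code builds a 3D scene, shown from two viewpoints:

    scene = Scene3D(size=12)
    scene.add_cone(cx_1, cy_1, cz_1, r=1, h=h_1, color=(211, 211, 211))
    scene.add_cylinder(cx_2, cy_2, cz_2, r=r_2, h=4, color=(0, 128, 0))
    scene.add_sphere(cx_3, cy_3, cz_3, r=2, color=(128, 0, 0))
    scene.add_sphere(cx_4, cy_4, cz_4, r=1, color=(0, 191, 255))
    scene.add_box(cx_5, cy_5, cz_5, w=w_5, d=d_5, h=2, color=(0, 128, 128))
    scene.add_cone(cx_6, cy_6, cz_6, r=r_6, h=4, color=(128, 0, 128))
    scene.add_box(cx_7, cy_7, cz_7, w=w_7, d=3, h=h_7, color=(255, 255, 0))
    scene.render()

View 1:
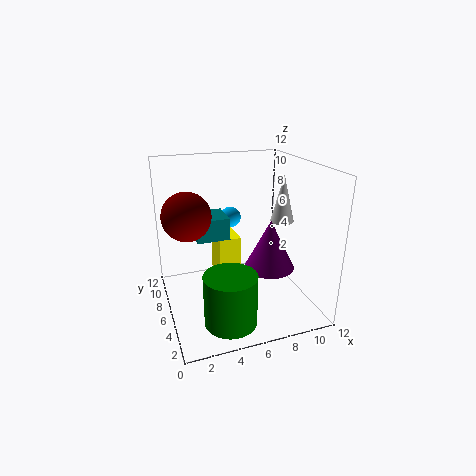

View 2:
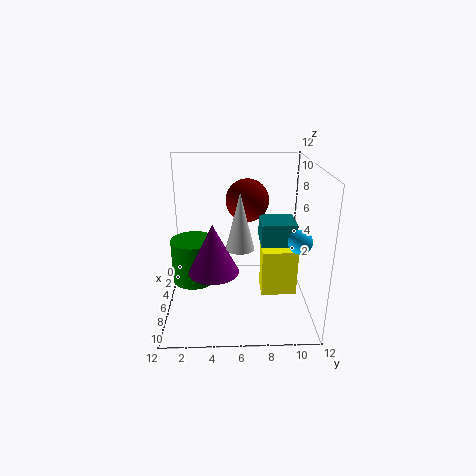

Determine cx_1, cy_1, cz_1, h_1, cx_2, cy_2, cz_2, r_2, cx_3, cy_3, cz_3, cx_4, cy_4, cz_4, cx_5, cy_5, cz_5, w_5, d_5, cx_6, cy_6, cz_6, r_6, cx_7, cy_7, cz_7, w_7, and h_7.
cx_1 = 10
cy_1 = 6
cz_1 = 7
h_1 = 4
cx_2 = 4
cy_2 = 2
cz_2 = 1
r_2 = 2
cx_3 = 2
cy_3 = 7
cz_3 = 8
cx_4 = 7
cy_4 = 11
cz_4 = 6
cx_5 = 3
cy_5 = 8
cz_5 = 5
w_5 = 3
d_5 = 3
cx_6 = 8
cy_6 = 4
cz_6 = 4
r_6 = 2
cx_7 = 5
cy_7 = 8
cz_7 = 1
w_7 = 2
h_7 = 4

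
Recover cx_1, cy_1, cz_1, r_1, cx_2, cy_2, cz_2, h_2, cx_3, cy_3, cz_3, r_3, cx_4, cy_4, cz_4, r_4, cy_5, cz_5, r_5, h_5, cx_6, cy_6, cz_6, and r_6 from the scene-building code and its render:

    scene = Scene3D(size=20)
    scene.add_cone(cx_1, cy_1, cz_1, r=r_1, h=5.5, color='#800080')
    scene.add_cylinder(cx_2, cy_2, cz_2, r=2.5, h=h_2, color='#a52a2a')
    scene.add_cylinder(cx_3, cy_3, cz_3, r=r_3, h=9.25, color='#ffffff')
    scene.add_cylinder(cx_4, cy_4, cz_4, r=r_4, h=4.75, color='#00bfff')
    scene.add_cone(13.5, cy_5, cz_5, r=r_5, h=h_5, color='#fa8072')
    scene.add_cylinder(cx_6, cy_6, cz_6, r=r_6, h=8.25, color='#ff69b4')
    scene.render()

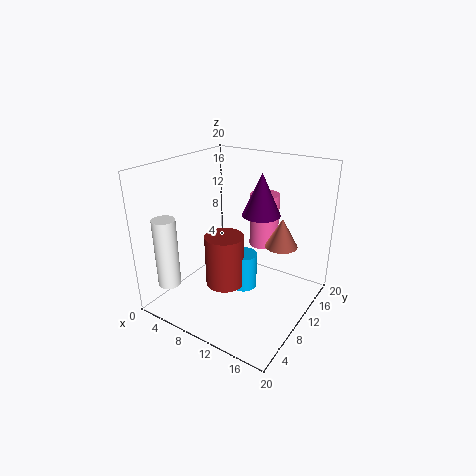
cx_1 = 13.25; cy_1 = 10.5; cz_1 = 14; r_1 = 2.5; cx_2 = 10.75; cy_2 = 5.75; cz_2 = 5.5; h_2 = 6.75; cx_3 = 4.25; cy_3 = 2; cz_3 = 5; r_3 = 1.5; cx_4 = 12.5; cy_4 = 7.5; cz_4 = 4.75; r_4 = 1.75; cy_5 = 16.75; cz_5 = 6.75; r_5 = 2.5; h_5 = 4.5; cx_6 = 10; cy_6 = 17.5; cz_6 = 6; r_6 = 2.25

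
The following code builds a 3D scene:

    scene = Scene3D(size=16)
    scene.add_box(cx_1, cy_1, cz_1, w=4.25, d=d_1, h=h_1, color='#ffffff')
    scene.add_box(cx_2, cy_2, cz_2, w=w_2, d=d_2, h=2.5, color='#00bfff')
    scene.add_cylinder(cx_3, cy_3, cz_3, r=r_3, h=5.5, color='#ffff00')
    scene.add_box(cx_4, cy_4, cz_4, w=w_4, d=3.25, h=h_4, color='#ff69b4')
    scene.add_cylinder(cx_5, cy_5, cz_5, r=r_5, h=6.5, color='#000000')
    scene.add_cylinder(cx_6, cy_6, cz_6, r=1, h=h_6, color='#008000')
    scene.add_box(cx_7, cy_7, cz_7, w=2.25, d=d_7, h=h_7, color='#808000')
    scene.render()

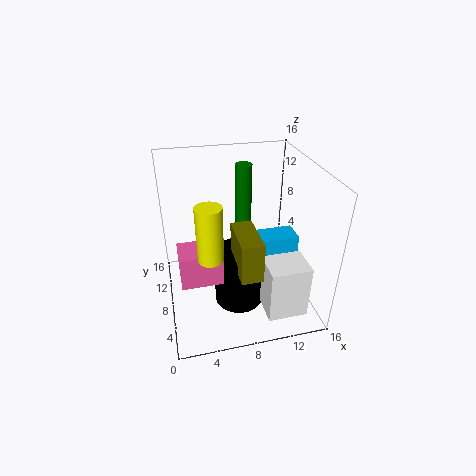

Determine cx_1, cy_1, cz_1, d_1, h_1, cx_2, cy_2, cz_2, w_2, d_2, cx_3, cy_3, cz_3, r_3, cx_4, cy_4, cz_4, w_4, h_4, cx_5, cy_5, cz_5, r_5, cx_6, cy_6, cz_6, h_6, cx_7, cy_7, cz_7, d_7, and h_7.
cx_1 = 9.75, cy_1 = 1.25, cz_1 = 1.5, d_1 = 4.75, h_1 = 6, cx_2 = 9.5, cy_2 = 4.75, cz_2 = 6.75, w_2 = 4.25, d_2 = 2.5, cx_3 = 4.25, cy_3 = 3.5, cz_3 = 9, r_3 = 1.25, cx_4 = 1.25, cy_4 = 3.75, cz_4 = 5.5, w_4 = 4.25, h_4 = 3.5, cx_5 = 7.75, cy_5 = 6.5, cz_5 = 0.75, r_5 = 2.75, cx_6 = 9.75, cy_6 = 12.5, cz_6 = 7.5, h_6 = 7.25, cx_7 = 7, cy_7 = 2.25, cz_7 = 6.25, d_7 = 5, h_7 = 4.25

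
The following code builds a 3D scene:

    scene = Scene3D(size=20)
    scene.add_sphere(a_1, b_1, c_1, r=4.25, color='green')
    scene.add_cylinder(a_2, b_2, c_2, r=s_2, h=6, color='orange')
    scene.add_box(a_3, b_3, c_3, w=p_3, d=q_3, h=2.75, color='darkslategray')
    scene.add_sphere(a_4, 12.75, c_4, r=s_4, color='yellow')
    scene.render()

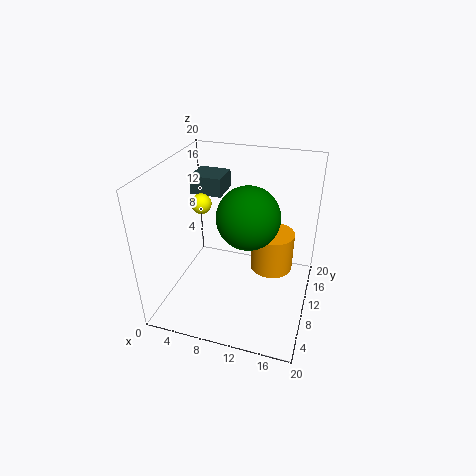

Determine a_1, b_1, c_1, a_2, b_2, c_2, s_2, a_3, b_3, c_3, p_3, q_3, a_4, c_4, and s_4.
a_1 = 11.5
b_1 = 9.75
c_1 = 13.5
a_2 = 14
b_2 = 14.75
c_2 = 2.75
s_2 = 3.25
a_3 = 1.5
b_3 = 13.5
c_3 = 14
p_3 = 4.75
q_3 = 4.5
a_4 = 3.5
c_4 = 13
s_4 = 1.5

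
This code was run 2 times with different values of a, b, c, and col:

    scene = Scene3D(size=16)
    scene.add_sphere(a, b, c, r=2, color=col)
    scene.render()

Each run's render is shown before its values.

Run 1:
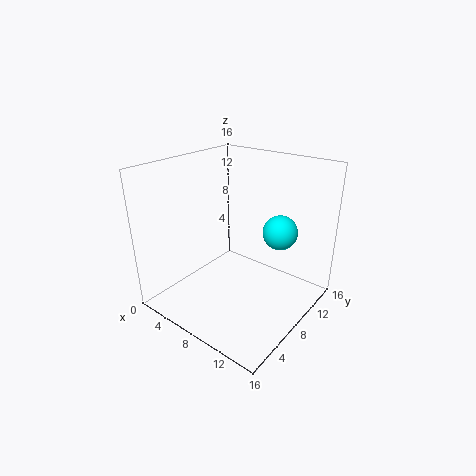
a = 11; b = 12; c = 8; col = 'cyan'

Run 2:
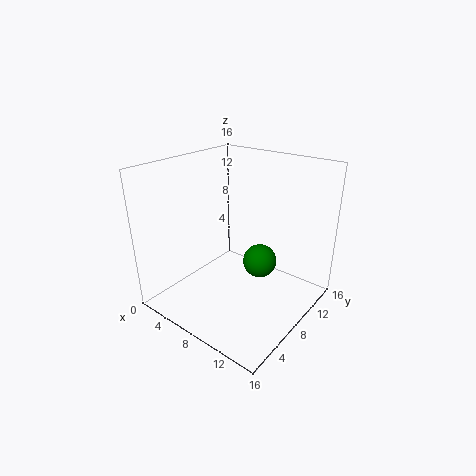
a = 9; b = 11; c = 4; col = 'green'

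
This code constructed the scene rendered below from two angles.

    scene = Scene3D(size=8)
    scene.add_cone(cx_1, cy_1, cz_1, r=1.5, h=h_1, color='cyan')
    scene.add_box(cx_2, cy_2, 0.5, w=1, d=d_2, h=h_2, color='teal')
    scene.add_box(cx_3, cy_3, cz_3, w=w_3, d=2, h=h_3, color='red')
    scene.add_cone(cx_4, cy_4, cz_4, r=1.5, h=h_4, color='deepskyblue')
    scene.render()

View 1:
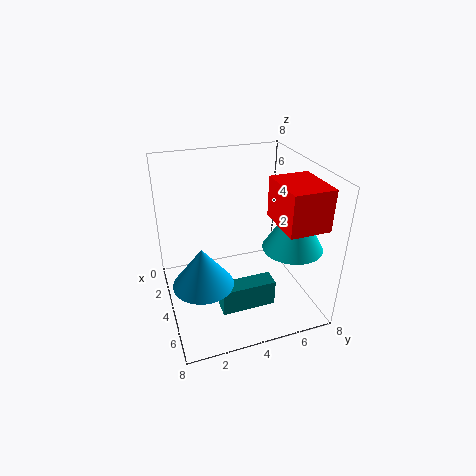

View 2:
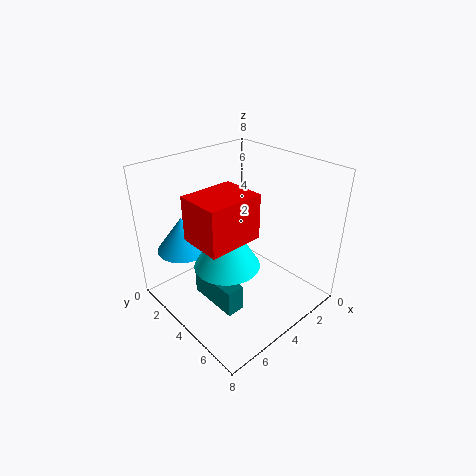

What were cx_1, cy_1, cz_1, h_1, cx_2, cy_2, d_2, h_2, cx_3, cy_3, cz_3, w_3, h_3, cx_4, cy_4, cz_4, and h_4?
cx_1 = 6.5, cy_1 = 6, cz_1 = 4.5, h_1 = 2.5, cx_2 = 5, cy_2 = 2.5, d_2 = 3, h_2 = 1.5, cx_3 = 5.5, cy_3 = 5, cz_3 = 6, w_3 = 2.5, h_3 = 2, cx_4 = 6, cy_4 = 1.5, cz_4 = 3, h_4 = 2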